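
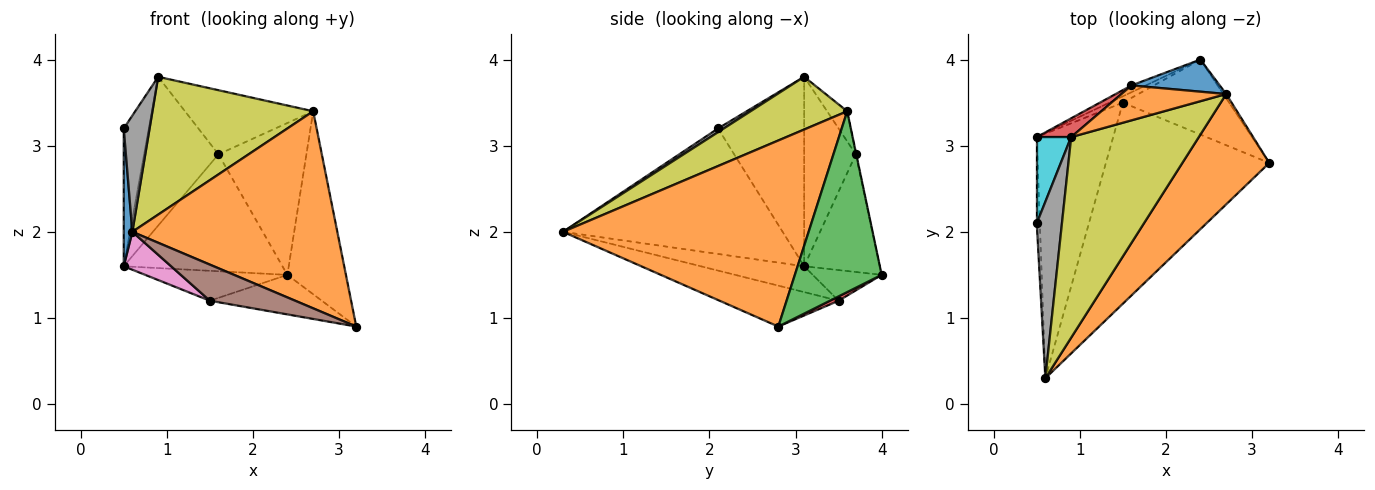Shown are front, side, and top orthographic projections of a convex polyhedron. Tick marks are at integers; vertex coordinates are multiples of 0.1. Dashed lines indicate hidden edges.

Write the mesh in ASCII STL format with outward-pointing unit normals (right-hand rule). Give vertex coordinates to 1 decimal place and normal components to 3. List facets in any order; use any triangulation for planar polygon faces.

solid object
 facet normal -0.999 -0.039 -0.024
  outer loop
   vertex 0.5 3.1 1.6
   vertex 0.6 0.3 2.0
   vertex 0.5 2.1 3.2
  endloop
 endfacet
 facet normal 0.723 -0.603 0.338
  outer loop
   vertex 2.7 3.6 3.4
   vertex 0.6 0.3 2.0
   vertex 3.2 2.8 0.9
  endloop
 endfacet
 facet normal 0.829 0.559 -0.013
  outer loop
   vertex 2.7 3.6 3.4
   vertex 3.2 2.8 0.9
   vertex 2.4 4.0 1.5
  endloop
 endfacet
 facet normal 0.036 0.466 -0.884
  outer loop
   vertex 1.5 3.5 1.2
   vertex 2.4 4.0 1.5
   vertex 3.2 2.8 0.9
  endloop
 endfacet
 facet normal -0.429 0.884 -0.187
  outer loop
   vertex 1.5 3.5 1.2
   vertex 0.5 3.1 1.6
   vertex 2.4 4.0 1.5
  endloop
 endfacet
 facet normal -0.239 -0.172 -0.956
  outer loop
   vertex 1.5 3.5 1.2
   vertex 3.2 2.8 0.9
   vertex 0.6 0.3 2.0
  endloop
 endfacet
 facet normal -0.317 -0.145 -0.937
  outer loop
   vertex 1.5 3.5 1.2
   vertex 0.6 0.3 2.0
   vertex 0.5 3.1 1.6
  endloop
 endfacet
 facet normal 0.121 -0.546 0.829
  outer loop
   vertex 0.9 3.1 3.8
   vertex 0.5 2.1 3.2
   vertex 0.6 0.3 2.0
  endloop
 endfacet
 facet normal 0.322 -0.536 0.780
  outer loop
   vertex 0.9 3.1 3.8
   vertex 0.6 0.3 2.0
   vertex 2.7 3.6 3.4
  endloop
 endfacet
 facet normal -0.946 0.275 0.172
  outer loop
   vertex 0.9 3.1 3.8
   vertex 0.5 3.1 1.6
   vertex 0.5 2.1 3.2
  endloop
 endfacet
 facet normal -0.005 0.978 0.207
  outer loop
   vertex 1.6 3.7 2.9
   vertex 2.7 3.6 3.4
   vertex 2.4 4.0 1.5
  endloop
 endfacet
 facet normal -0.136 0.870 0.474
  outer loop
   vertex 1.6 3.7 2.9
   vertex 0.9 3.1 3.8
   vertex 2.7 3.6 3.4
  endloop
 endfacet
 facet normal -0.430 0.901 -0.052
  outer loop
   vertex 1.6 3.7 2.9
   vertex 2.4 4.0 1.5
   vertex 0.5 3.1 1.6
  endloop
 endfacet
 facet normal -0.568 0.817 0.103
  outer loop
   vertex 1.6 3.7 2.9
   vertex 0.5 3.1 1.6
   vertex 0.9 3.1 3.8
  endloop
 endfacet
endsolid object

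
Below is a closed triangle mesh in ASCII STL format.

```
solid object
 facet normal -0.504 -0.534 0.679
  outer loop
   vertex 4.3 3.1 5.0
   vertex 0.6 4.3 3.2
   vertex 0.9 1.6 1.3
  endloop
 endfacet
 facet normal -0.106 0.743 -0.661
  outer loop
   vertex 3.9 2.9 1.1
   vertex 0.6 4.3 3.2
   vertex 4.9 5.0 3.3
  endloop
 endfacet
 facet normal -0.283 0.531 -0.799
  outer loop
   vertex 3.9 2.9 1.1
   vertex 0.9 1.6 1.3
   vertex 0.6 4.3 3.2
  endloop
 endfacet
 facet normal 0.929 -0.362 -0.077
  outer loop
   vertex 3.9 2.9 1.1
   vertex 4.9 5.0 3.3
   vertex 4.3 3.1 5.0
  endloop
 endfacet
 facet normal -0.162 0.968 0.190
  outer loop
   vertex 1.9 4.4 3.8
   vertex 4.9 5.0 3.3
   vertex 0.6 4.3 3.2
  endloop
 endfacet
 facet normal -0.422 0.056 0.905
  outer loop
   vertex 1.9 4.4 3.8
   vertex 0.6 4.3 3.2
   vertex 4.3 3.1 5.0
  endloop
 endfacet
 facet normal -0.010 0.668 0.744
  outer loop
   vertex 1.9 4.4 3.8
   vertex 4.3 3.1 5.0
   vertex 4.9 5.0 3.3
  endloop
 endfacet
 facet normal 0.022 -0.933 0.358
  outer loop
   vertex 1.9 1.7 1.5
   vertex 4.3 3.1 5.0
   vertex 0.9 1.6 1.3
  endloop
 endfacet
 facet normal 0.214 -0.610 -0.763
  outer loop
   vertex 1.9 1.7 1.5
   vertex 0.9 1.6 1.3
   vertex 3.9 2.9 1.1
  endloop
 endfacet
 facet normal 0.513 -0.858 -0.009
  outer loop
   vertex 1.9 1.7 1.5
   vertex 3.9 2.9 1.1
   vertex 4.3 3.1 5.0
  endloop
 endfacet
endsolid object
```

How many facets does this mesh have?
10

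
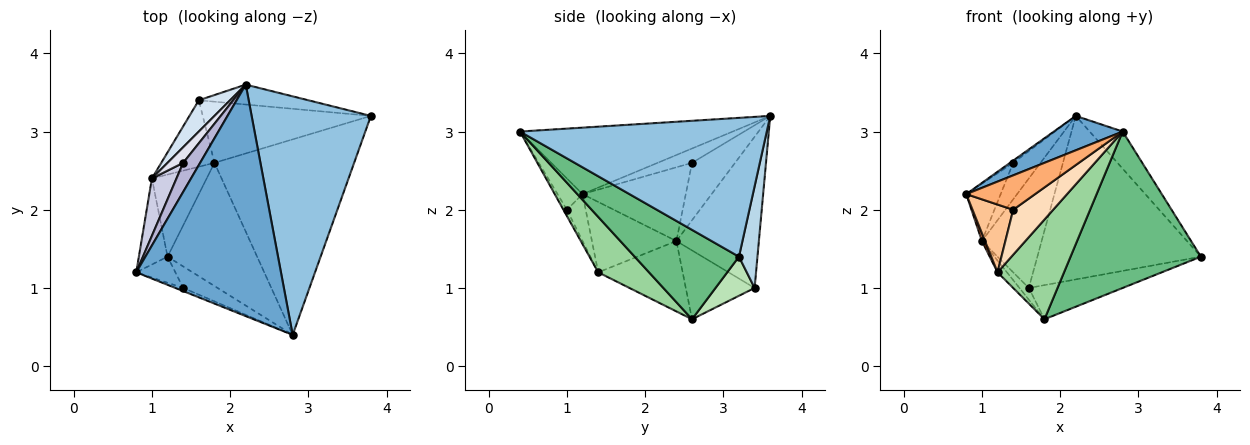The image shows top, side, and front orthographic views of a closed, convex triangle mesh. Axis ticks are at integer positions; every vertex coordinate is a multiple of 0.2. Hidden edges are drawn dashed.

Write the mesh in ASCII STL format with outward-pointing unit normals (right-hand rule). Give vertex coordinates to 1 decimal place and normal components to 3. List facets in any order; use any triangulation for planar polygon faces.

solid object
 facet normal -0.414 -0.134 0.900
  outer loop
   vertex 2.2 3.6 3.2
   vertex 0.8 1.2 2.2
   vertex 2.8 0.4 3.0
  endloop
 endfacet
 facet normal 0.755 0.101 0.648
  outer loop
   vertex 2.2 3.6 3.2
   vertex 2.8 0.4 3.0
   vertex 3.8 3.2 1.4
  endloop
 endfacet
 facet normal 0.112 0.986 -0.120
  outer loop
   vertex 1.6 3.4 1.0
   vertex 2.2 3.6 3.2
   vertex 3.8 3.2 1.4
  endloop
 endfacet
 facet normal -0.799 0.578 0.165
  outer loop
   vertex 1.0 2.4 1.6
   vertex 2.2 3.6 3.2
   vertex 1.6 3.4 1.0
  endloop
 endfacet
 facet normal -0.926 -0.034 -0.377
  outer loop
   vertex 1.0 2.4 1.6
   vertex 1.2 1.4 1.2
   vertex 0.8 1.2 2.2
  endloop
 endfacet
 facet normal -0.341 -0.936 -0.085
  outer loop
   vertex 1.4 1.0 2.0
   vertex 2.8 0.4 3.0
   vertex 0.8 1.2 2.2
  endloop
 endfacet
 facet normal -0.396 -0.857 -0.330
  outer loop
   vertex 1.4 1.0 2.0
   vertex 0.8 1.2 2.2
   vertex 1.2 1.4 1.2
  endloop
 endfacet
 facet normal -0.078 -0.899 -0.430
  outer loop
   vertex 1.4 1.0 2.0
   vertex 1.2 1.4 1.2
   vertex 2.8 0.4 3.0
  endloop
 endfacet
 facet normal 0.447 -0.559 -0.698
  outer loop
   vertex 1.8 2.6 0.6
   vertex 3.8 3.2 1.4
   vertex 2.8 0.4 3.0
  endloop
 endfacet
 facet normal 0.434 -0.567 -0.700
  outer loop
   vertex 1.8 2.6 0.6
   vertex 2.8 0.4 3.0
   vertex 1.2 1.4 1.2
  endloop
 endfacet
 facet normal 0.199 0.478 -0.856
  outer loop
   vertex 1.8 2.6 0.6
   vertex 1.6 3.4 1.0
   vertex 3.8 3.2 1.4
  endloop
 endfacet
 facet normal -0.787 0.107 -0.608
  outer loop
   vertex 1.8 2.6 0.6
   vertex 1.0 2.4 1.6
   vertex 1.6 3.4 1.0
  endloop
 endfacet
 facet normal -0.786 0.087 -0.612
  outer loop
   vertex 1.8 2.6 0.6
   vertex 1.2 1.4 1.2
   vertex 1.0 2.4 1.6
  endloop
 endfacet
 facet normal -0.645 0.059 0.762
  outer loop
   vertex 1.4 2.6 2.6
   vertex 0.8 1.2 2.2
   vertex 2.2 3.6 3.2
  endloop
 endfacet
 facet normal -0.905 0.302 0.302
  outer loop
   vertex 1.4 2.6 2.6
   vertex 1.0 2.4 1.6
   vertex 0.8 1.2 2.2
  endloop
 endfacet
 facet normal -0.822 0.523 0.224
  outer loop
   vertex 1.4 2.6 2.6
   vertex 2.2 3.6 3.2
   vertex 1.0 2.4 1.6
  endloop
 endfacet
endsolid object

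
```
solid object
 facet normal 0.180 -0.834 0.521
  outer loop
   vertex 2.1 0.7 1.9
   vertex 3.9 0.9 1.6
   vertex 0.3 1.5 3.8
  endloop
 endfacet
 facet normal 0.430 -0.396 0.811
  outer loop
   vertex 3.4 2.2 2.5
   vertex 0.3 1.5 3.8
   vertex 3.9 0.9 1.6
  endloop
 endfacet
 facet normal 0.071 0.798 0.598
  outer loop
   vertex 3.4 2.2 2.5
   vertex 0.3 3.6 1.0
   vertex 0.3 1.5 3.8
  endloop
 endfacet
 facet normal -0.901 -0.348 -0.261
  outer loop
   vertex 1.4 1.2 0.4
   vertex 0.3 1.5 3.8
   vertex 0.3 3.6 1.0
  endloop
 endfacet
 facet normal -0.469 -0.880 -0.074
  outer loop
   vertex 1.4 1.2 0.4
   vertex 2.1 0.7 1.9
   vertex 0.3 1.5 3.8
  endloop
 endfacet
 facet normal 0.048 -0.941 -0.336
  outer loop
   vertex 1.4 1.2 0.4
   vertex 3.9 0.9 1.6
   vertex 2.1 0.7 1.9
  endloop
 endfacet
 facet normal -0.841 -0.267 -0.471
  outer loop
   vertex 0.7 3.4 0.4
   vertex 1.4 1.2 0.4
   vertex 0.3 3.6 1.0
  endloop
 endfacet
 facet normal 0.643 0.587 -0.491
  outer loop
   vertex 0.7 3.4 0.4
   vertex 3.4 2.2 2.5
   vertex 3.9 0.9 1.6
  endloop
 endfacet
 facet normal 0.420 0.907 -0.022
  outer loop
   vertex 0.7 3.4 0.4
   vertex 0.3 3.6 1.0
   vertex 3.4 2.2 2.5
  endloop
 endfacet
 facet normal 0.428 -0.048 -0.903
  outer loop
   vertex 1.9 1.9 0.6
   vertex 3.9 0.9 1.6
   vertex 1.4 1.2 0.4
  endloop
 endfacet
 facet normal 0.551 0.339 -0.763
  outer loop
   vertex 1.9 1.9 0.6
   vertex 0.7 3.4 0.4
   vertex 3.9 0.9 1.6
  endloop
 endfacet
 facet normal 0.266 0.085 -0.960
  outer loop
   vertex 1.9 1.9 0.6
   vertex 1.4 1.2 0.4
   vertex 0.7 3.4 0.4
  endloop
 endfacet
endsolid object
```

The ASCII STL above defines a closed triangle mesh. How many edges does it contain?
18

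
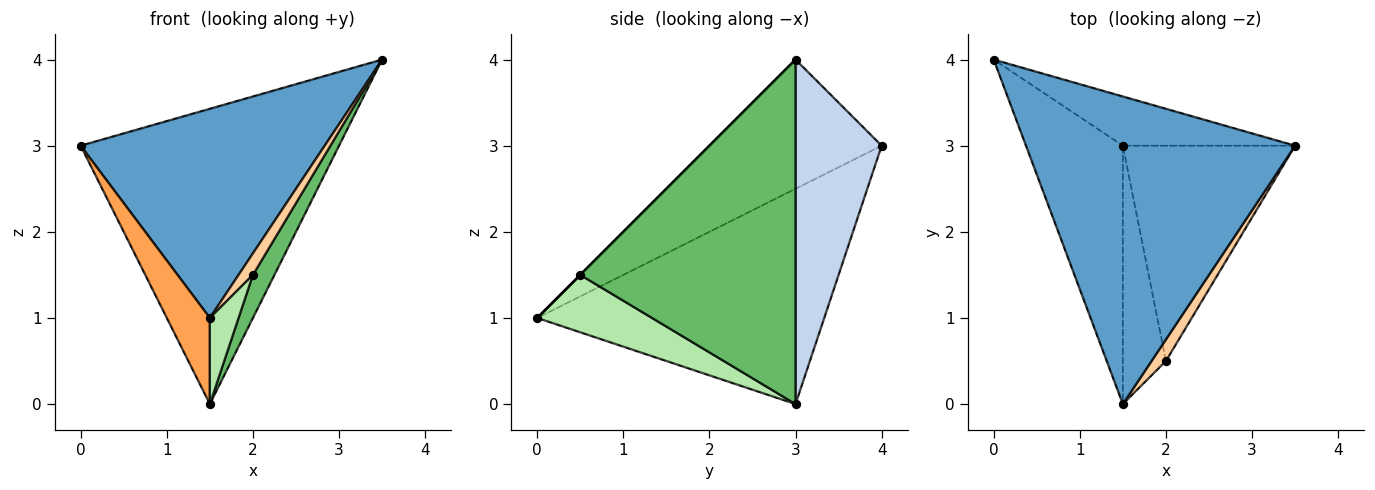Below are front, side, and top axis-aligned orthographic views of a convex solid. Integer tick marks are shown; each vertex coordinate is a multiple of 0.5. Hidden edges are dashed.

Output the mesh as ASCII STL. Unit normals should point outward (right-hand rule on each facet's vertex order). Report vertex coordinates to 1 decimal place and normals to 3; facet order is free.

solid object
 facet normal -0.369 -0.523 0.769
  outer loop
   vertex 1.5 0.0 1.0
   vertex 3.5 3.0 4.0
   vertex 0.0 4.0 3.0
  endloop
 endfacet
 facet normal 0.312 0.937 -0.156
  outer loop
   vertex 1.5 3.0 0.0
   vertex 0.0 4.0 3.0
   vertex 3.5 3.0 4.0
  endloop
 endfacet
 facet normal -0.904 -0.136 -0.407
  outer loop
   vertex 1.5 3.0 0.0
   vertex 1.5 0.0 1.0
   vertex 0.0 4.0 3.0
  endloop
 endfacet
 facet normal 0.000 -0.707 0.707
  outer loop
   vertex 2.0 0.5 1.5
   vertex 3.5 3.0 4.0
   vertex 1.5 0.0 1.0
  endloop
 endfacet
 facet normal 0.891 -0.089 -0.445
  outer loop
   vertex 2.0 0.5 1.5
   vertex 1.5 3.0 0.0
   vertex 3.5 3.0 4.0
  endloop
 endfacet
 facet normal 0.784 -0.196 -0.588
  outer loop
   vertex 2.0 0.5 1.5
   vertex 1.5 0.0 1.0
   vertex 1.5 3.0 0.0
  endloop
 endfacet
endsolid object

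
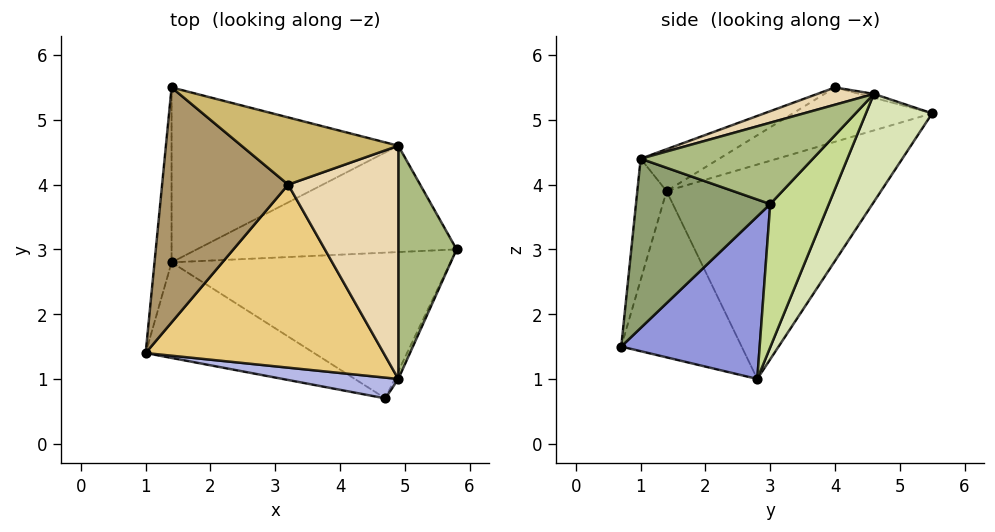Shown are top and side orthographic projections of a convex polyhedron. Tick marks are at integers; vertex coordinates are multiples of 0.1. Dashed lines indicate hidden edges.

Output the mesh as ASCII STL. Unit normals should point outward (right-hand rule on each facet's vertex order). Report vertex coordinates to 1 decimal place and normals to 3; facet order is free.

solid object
 facet normal -0.990 0.120 -0.079
  outer loop
   vertex 1.4 2.8 1.0
   vertex 1.0 1.4 3.9
   vertex 1.4 5.5 5.1
  endloop
 endfacet
 facet normal -0.434 -0.786 -0.440
  outer loop
   vertex 4.7 0.7 1.5
   vertex 1.0 1.4 3.9
   vertex 1.4 2.8 1.0
  endloop
 endfacet
 facet normal 0.435 0.505 -0.746
  outer loop
   vertex 4.7 0.7 1.5
   vertex 1.4 2.8 1.0
   vertex 5.8 3.0 3.7
  endloop
 endfacet
 facet normal -0.115 -0.987 0.110
  outer loop
   vertex 4.9 1.0 4.4
   vertex 1.0 1.4 3.9
   vertex 4.7 0.7 1.5
  endloop
 endfacet
 facet normal 0.909 -0.416 -0.020
  outer loop
   vertex 4.9 1.0 4.4
   vertex 4.7 0.7 1.5
   vertex 5.8 3.0 3.7
  endloop
 endfacet
 facet normal 0.802 -0.160 0.575
  outer loop
   vertex 4.9 4.6 5.4
   vertex 4.9 1.0 4.4
   vertex 5.8 3.0 3.7
  endloop
 endfacet
 facet normal 0.309 0.769 -0.560
  outer loop
   vertex 4.9 4.6 5.4
   vertex 5.8 3.0 3.7
   vertex 1.4 2.8 1.0
  endloop
 endfacet
 facet normal 0.253 0.808 -0.532
  outer loop
   vertex 4.9 4.6 5.4
   vertex 1.4 2.8 1.0
   vertex 1.4 5.5 5.1
  endloop
 endfacet
 facet normal -0.386 -0.224 0.895
  outer loop
   vertex 3.2 4.0 5.5
   vertex 1.4 5.5 5.1
   vertex 1.0 1.4 3.9
  endloop
 endfacet
 facet normal -0.024 0.230 0.973
  outer loop
   vertex 3.2 4.0 5.5
   vertex 4.9 4.6 5.4
   vertex 1.4 5.5 5.1
  endloop
 endfacet
 facet normal -0.158 -0.417 0.895
  outer loop
   vertex 3.2 4.0 5.5
   vertex 1.0 1.4 3.9
   vertex 4.9 1.0 4.4
  endloop
 endfacet
 facet normal 0.149 -0.265 0.953
  outer loop
   vertex 3.2 4.0 5.5
   vertex 4.9 1.0 4.4
   vertex 4.9 4.6 5.4
  endloop
 endfacet
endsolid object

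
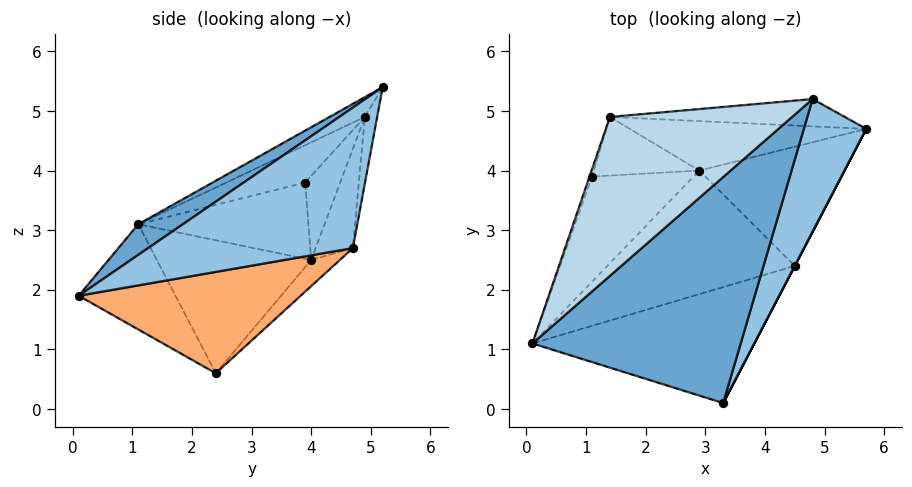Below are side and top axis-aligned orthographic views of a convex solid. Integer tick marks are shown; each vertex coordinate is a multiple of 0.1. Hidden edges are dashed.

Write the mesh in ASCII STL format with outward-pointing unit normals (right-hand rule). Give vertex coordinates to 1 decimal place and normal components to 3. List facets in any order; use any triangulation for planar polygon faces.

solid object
 facet normal 0.118 -0.585 0.802
  outer loop
   vertex 4.8 5.2 5.4
   vertex 0.1 1.1 3.1
   vertex 3.3 0.1 1.9
  endloop
 endfacet
 facet normal 0.802 -0.480 0.356
  outer loop
   vertex 4.8 5.2 5.4
   vertex 3.3 0.1 1.9
   vertex 5.7 4.7 2.7
  endloop
 endfacet
 facet normal -0.099 -0.398 0.912
  outer loop
   vertex 1.4 4.9 4.9
   vertex 0.1 1.1 3.1
   vertex 4.8 5.2 5.4
  endloop
 endfacet
 facet normal -0.057 0.978 -0.200
  outer loop
   vertex 1.4 4.9 4.9
   vertex 4.8 5.2 5.4
   vertex 5.7 4.7 2.7
  endloop
 endfacet
 facet normal -0.412 -0.276 -0.868
  outer loop
   vertex 4.5 2.4 0.6
   vertex 3.3 0.1 1.9
   vertex 0.1 1.1 3.1
  endloop
 endfacet
 facet normal 0.887 -0.463 0.000
  outer loop
   vertex 4.5 2.4 0.6
   vertex 5.7 4.7 2.7
   vertex 3.3 0.1 1.9
  endloop
 endfacet
 facet normal -0.187 0.876 -0.445
  outer loop
   vertex 2.9 4.0 2.5
   vertex 1.4 4.9 4.9
   vertex 5.7 4.7 2.7
  endloop
 endfacet
 facet normal -0.126 0.704 -0.699
  outer loop
   vertex 2.9 4.0 2.5
   vertex 5.7 4.7 2.7
   vertex 4.5 2.4 0.6
  endloop
 endfacet
 facet normal -0.539 0.363 -0.760
  outer loop
   vertex 2.9 4.0 2.5
   vertex 4.5 2.4 0.6
   vertex 0.1 1.1 3.1
  endloop
 endfacet
 facet normal -0.935 0.350 -0.063
  outer loop
   vertex 1.1 3.9 3.8
   vertex 0.1 1.1 3.1
   vertex 1.4 4.9 4.9
  endloop
 endfacet
 facet normal -0.555 0.383 -0.739
  outer loop
   vertex 1.1 3.9 3.8
   vertex 2.9 4.0 2.5
   vertex 0.1 1.1 3.1
  endloop
 endfacet
 facet normal -0.430 0.723 -0.540
  outer loop
   vertex 1.1 3.9 3.8
   vertex 1.4 4.9 4.9
   vertex 2.9 4.0 2.5
  endloop
 endfacet
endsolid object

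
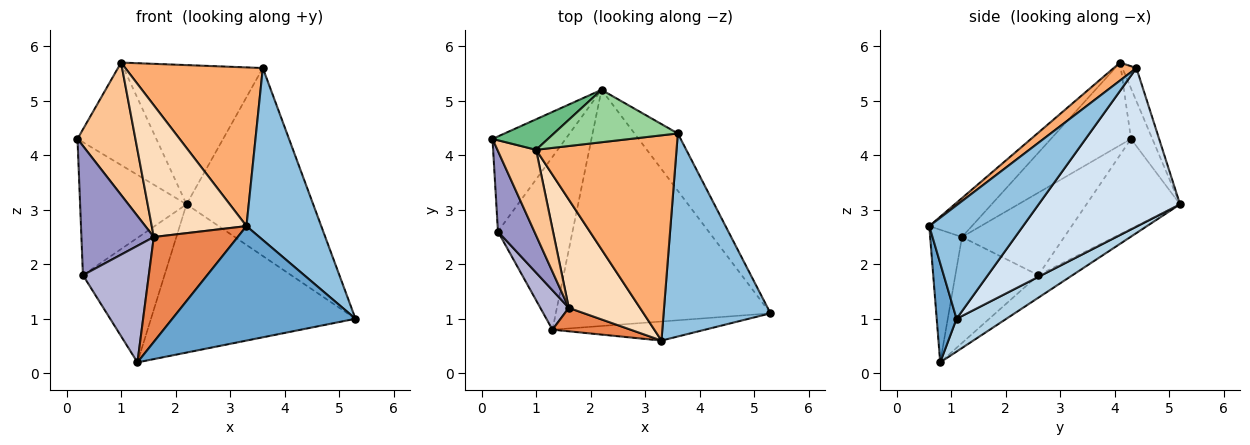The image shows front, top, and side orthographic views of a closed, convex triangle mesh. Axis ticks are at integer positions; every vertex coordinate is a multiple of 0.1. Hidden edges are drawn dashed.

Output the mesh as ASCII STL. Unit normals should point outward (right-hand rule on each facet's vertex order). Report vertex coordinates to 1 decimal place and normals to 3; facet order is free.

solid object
 facet normal 0.106 -0.981 -0.163
  outer loop
   vertex 3.3 0.6 2.7
   vertex 1.3 0.8 0.2
   vertex 5.3 1.1 1.0
  endloop
 endfacet
 facet normal 0.630 -0.502 0.593
  outer loop
   vertex 3.6 4.4 5.6
   vertex 3.3 0.6 2.7
   vertex 5.3 1.1 1.0
  endloop
 endfacet
 facet normal 0.128 0.527 -0.840
  outer loop
   vertex 2.2 5.2 3.1
   vertex 5.3 1.1 1.0
   vertex 1.3 0.8 0.2
  endloop
 endfacet
 facet normal 0.730 0.654 -0.199
  outer loop
   vertex 2.2 5.2 3.1
   vertex 3.6 4.4 5.6
   vertex 5.3 1.1 1.0
  endloop
 endfacet
 facet normal -0.347 -0.915 0.204
  outer loop
   vertex 1.6 1.2 2.5
   vertex 1.3 0.8 0.2
   vertex 3.3 0.6 2.7
  endloop
 endfacet
 facet normal 0.100 -0.609 0.787
  outer loop
   vertex 1.0 4.1 5.7
   vertex 3.3 0.6 2.7
   vertex 3.6 4.4 5.6
  endloop
 endfacet
 facet normal -0.758 -0.548 0.355
  outer loop
   vertex 1.0 4.1 5.7
   vertex 0.2 4.3 4.3
   vertex 1.6 1.2 2.5
  endloop
 endfacet
 facet normal -0.328 -0.730 0.600
  outer loop
   vertex 1.0 4.1 5.7
   vertex 1.6 1.2 2.5
   vertex 3.3 0.6 2.7
  endloop
 endfacet
 facet normal -0.252 0.928 0.276
  outer loop
   vertex 1.0 4.1 5.7
   vertex 2.2 5.2 3.1
   vertex 0.2 4.3 4.3
  endloop
 endfacet
 facet normal -0.094 0.932 0.351
  outer loop
   vertex 1.0 4.1 5.7
   vertex 3.6 4.4 5.6
   vertex 2.2 5.2 3.1
  endloop
 endfacet
 facet normal -0.582 0.662 -0.473
  outer loop
   vertex 0.3 2.6 1.8
   vertex 0.2 4.3 4.3
   vertex 2.2 5.2 3.1
  endloop
 endfacet
 facet normal -0.238 0.568 -0.788
  outer loop
   vertex 0.3 2.6 1.8
   vertex 2.2 5.2 3.1
   vertex 1.3 0.8 0.2
  endloop
 endfacet
 facet normal -0.768 -0.544 0.339
  outer loop
   vertex 0.3 2.6 1.8
   vertex 1.6 1.2 2.5
   vertex 0.2 4.3 4.3
  endloop
 endfacet
 facet normal -0.766 -0.609 0.206
  outer loop
   vertex 0.3 2.6 1.8
   vertex 1.3 0.8 0.2
   vertex 1.6 1.2 2.5
  endloop
 endfacet
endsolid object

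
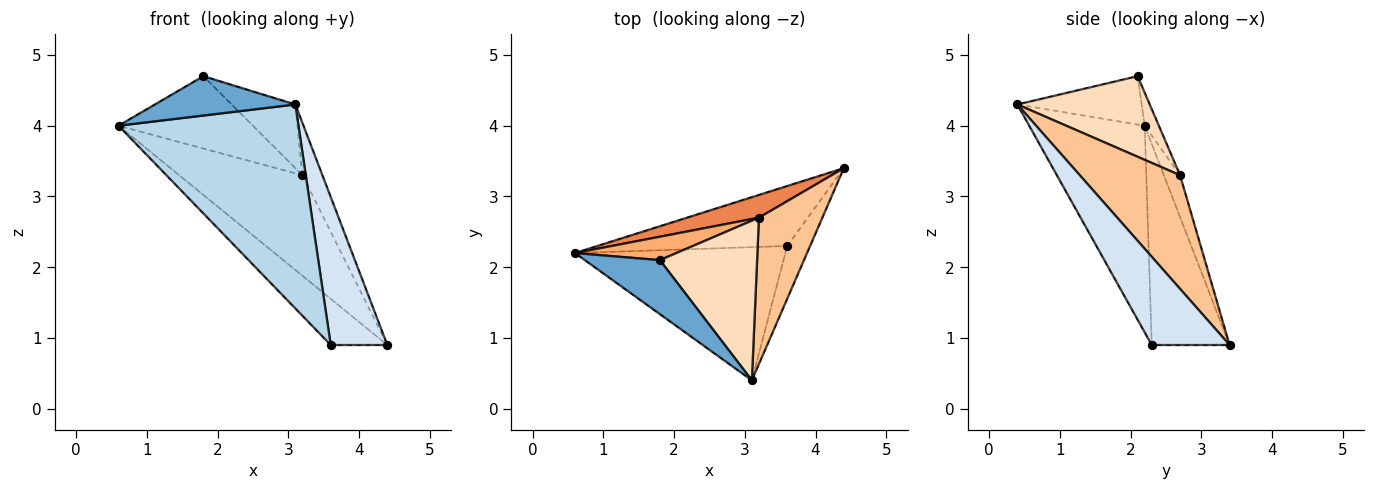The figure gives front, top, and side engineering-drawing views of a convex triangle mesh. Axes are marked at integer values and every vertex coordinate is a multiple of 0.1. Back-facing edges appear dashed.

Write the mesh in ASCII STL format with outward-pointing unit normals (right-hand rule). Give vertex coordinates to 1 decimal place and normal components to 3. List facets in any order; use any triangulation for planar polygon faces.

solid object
 facet normal -0.462 -0.522 0.717
  outer loop
   vertex 1.8 2.1 4.7
   vertex 0.6 2.2 4.0
   vertex 3.1 0.4 4.3
  endloop
 endfacet
 facet normal -0.643 0.467 -0.607
  outer loop
   vertex 3.6 2.3 0.9
   vertex 0.6 2.2 4.0
   vertex 4.4 3.4 0.9
  endloop
 endfacet
 facet normal -0.473 -0.738 -0.482
  outer loop
   vertex 3.6 2.3 0.9
   vertex 3.1 0.4 4.3
   vertex 0.6 2.2 4.0
  endloop
 endfacet
 facet normal 0.792 -0.576 -0.205
  outer loop
   vertex 3.6 2.3 0.9
   vertex 4.4 3.4 0.9
   vertex 3.1 0.4 4.3
  endloop
 endfacet
 facet normal -0.127 0.967 0.219
  outer loop
   vertex 3.2 2.7 3.3
   vertex 4.4 3.4 0.9
   vertex 0.6 2.2 4.0
  endloop
 endfacet
 facet normal -0.100 0.947 0.306
  outer loop
   vertex 3.2 2.7 3.3
   vertex 0.6 2.2 4.0
   vertex 1.8 2.1 4.7
  endloop
 endfacet
 facet normal 0.860 0.171 0.480
  outer loop
   vertex 3.2 2.7 3.3
   vertex 3.1 0.4 4.3
   vertex 4.4 3.4 0.9
  endloop
 endfacet
 facet normal 0.610 0.293 0.736
  outer loop
   vertex 3.2 2.7 3.3
   vertex 1.8 2.1 4.7
   vertex 3.1 0.4 4.3
  endloop
 endfacet
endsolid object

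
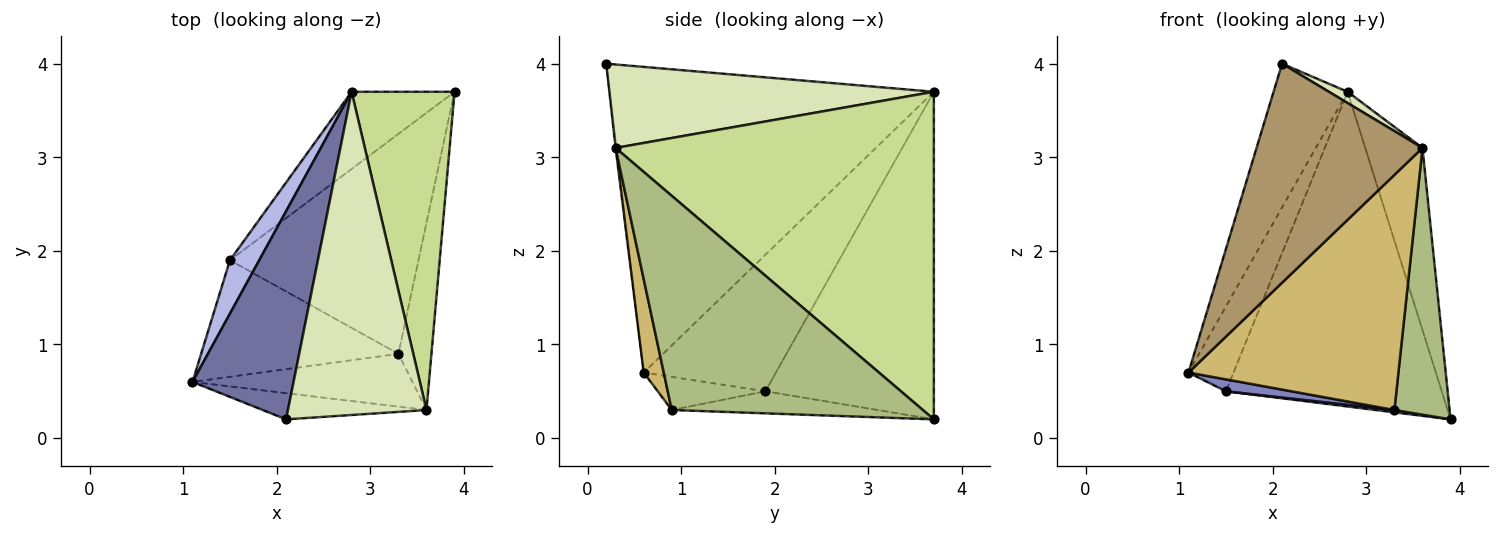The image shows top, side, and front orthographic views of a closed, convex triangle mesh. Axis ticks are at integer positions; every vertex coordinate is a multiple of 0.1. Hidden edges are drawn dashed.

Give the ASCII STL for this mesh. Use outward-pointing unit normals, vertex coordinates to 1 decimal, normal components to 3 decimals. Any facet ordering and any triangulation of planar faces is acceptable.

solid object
 facet normal -0.928 0.212 0.307
  outer loop
   vertex 2.8 3.7 3.7
   vertex 1.1 0.6 0.7
   vertex 2.1 0.2 4.0
  endloop
 endfacet
 facet normal -0.165 -0.100 -0.981
  outer loop
   vertex 1.5 1.9 0.5
   vertex 3.3 0.9 0.3
   vertex 1.1 0.6 0.7
  endloop
 endfacet
 facet normal -0.116 -0.011 -0.993
  outer loop
   vertex 1.5 1.9 0.5
   vertex 3.9 3.7 0.2
   vertex 3.3 0.9 0.3
  endloop
 endfacet
 facet normal -0.928 0.316 0.199
  outer loop
   vertex 1.5 1.9 0.5
   vertex 1.1 0.6 0.7
   vertex 2.8 3.7 3.7
  endloop
 endfacet
 facet normal -0.604 0.774 -0.190
  outer loop
   vertex 1.5 1.9 0.5
   vertex 2.8 3.7 3.7
   vertex 3.9 3.7 0.2
  endloop
 endfacet
 facet normal 0.966 -0.212 -0.149
  outer loop
   vertex 3.6 0.3 3.1
   vertex 3.3 0.9 0.3
   vertex 3.9 3.7 0.2
  endloop
 endfacet
 facet normal 0.940 0.169 0.296
  outer loop
   vertex 3.6 0.3 3.1
   vertex 3.9 3.7 0.2
   vertex 2.8 3.7 3.7
  endloop
 endfacet
 facet normal 0.516 -0.030 0.856
  outer loop
   vertex 3.6 0.3 3.1
   vertex 2.8 3.7 3.7
   vertex 2.1 0.2 4.0
  endloop
 endfacet
 facet normal -0.005 -0.993 -0.119
  outer loop
   vertex 3.6 0.3 3.1
   vertex 2.1 0.2 4.0
   vertex 1.1 0.6 0.7
  endloop
 endfacet
 facet normal 0.093 -0.971 -0.218
  outer loop
   vertex 3.6 0.3 3.1
   vertex 1.1 0.6 0.7
   vertex 3.3 0.9 0.3
  endloop
 endfacet
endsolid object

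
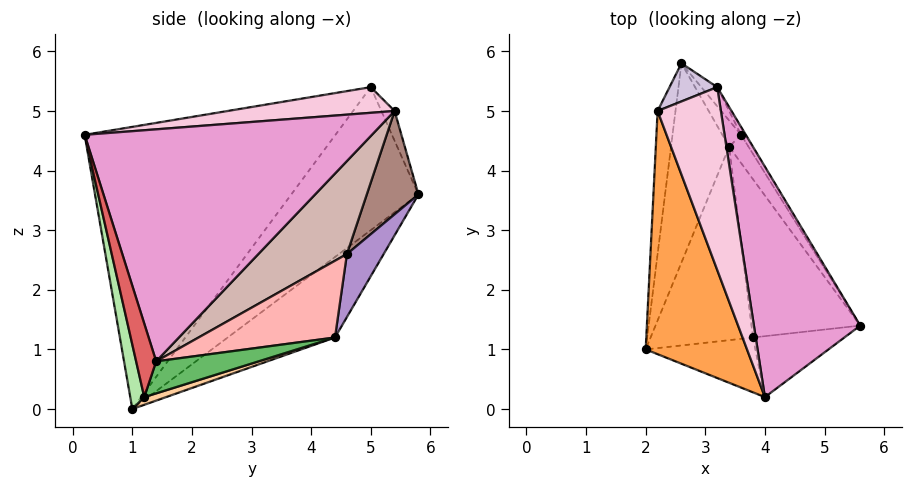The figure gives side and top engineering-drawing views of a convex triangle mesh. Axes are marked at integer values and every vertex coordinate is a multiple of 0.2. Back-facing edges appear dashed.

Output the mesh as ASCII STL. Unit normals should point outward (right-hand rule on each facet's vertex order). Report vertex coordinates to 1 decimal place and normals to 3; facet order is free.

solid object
 facet normal -0.713 0.475 -0.515
  outer loop
   vertex 3.4 4.4 1.2
   vertex 2.0 1.0 0.0
   vertex 2.6 5.8 3.6
  endloop
 endfacet
 facet normal -0.970 0.212 -0.121
  outer loop
   vertex 2.2 5.0 5.4
   vertex 2.6 5.8 3.6
   vertex 2.0 1.0 0.0
  endloop
 endfacet
 facet normal -0.871 -0.379 0.313
  outer loop
   vertex 2.2 5.0 5.4
   vertex 2.0 1.0 0.0
   vertex 4.0 0.2 4.6
  endloop
 endfacet
 facet normal 0.072 0.306 -0.949
  outer loop
   vertex 3.8 1.2 0.2
   vertex 2.0 1.0 0.0
   vertex 3.4 4.4 1.2
  endloop
 endfacet
 facet normal 0.268 0.318 -0.910
  outer loop
   vertex 3.8 1.2 0.2
   vertex 3.4 4.4 1.2
   vertex 5.6 1.4 0.8
  endloop
 endfacet
 facet normal 0.132 -0.965 -0.225
  outer loop
   vertex 3.8 1.2 0.2
   vertex 4.0 0.2 4.6
   vertex 2.0 1.0 0.0
  endloop
 endfacet
 facet normal 0.182 -0.957 -0.226
  outer loop
   vertex 3.8 1.2 0.2
   vertex 5.6 1.4 0.8
   vertex 4.0 0.2 4.6
  endloop
 endfacet
 facet normal 0.778 0.597 -0.196
  outer loop
   vertex 3.6 4.6 2.6
   vertex 5.6 1.4 0.8
   vertex 3.4 4.4 1.2
  endloop
 endfacet
 facet normal 0.666 0.720 -0.198
  outer loop
   vertex 3.6 4.6 2.6
   vertex 3.4 4.4 1.2
   vertex 2.6 5.8 3.6
  endloop
 endfacet
 facet normal -0.222 0.908 0.355
  outer loop
   vertex 3.2 5.4 5.0
   vertex 2.6 5.8 3.6
   vertex 2.2 5.0 5.4
  endloop
 endfacet
 facet normal 0.716 0.689 -0.110
  outer loop
   vertex 3.2 5.4 5.0
   vertex 3.6 4.6 2.6
   vertex 2.6 5.8 3.6
  endloop
 endfacet
 facet normal 0.836 0.547 -0.043
  outer loop
   vertex 3.2 5.4 5.0
   vertex 5.6 1.4 0.8
   vertex 3.6 4.6 2.6
  endloop
 endfacet
 facet normal 0.904 0.107 0.414
  outer loop
   vertex 3.2 5.4 5.0
   vertex 4.0 0.2 4.6
   vertex 5.6 1.4 0.8
  endloop
 endfacet
 facet normal 0.376 -0.013 0.927
  outer loop
   vertex 3.2 5.4 5.0
   vertex 2.2 5.0 5.4
   vertex 4.0 0.2 4.6
  endloop
 endfacet
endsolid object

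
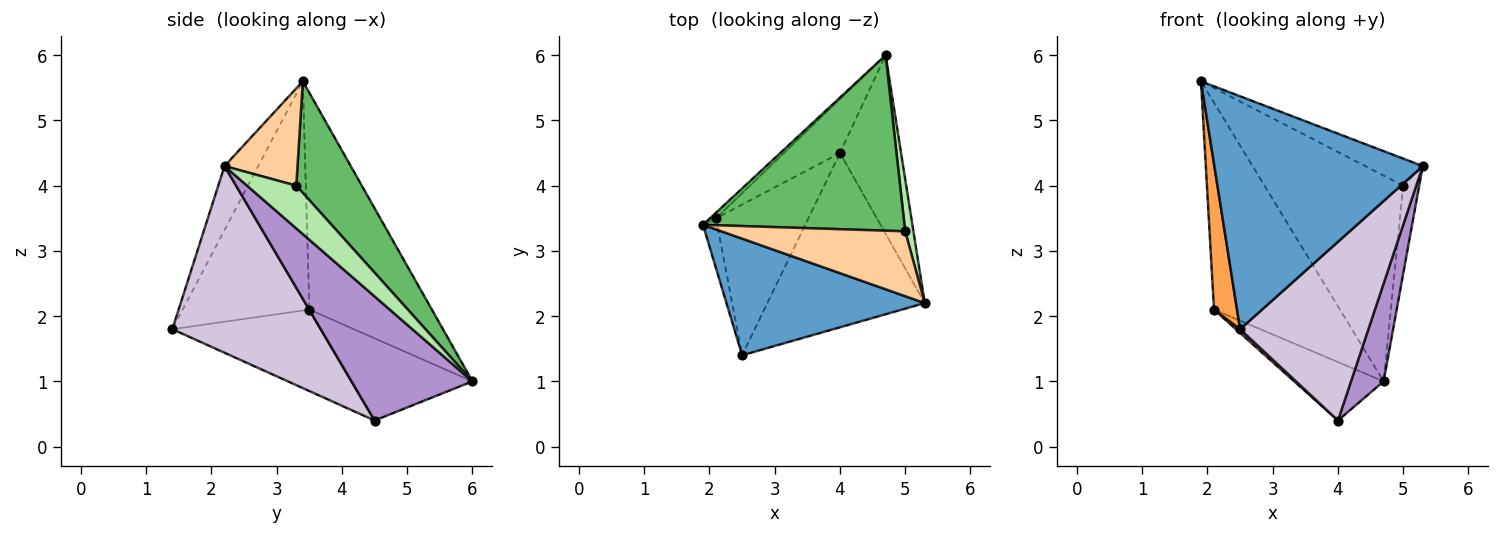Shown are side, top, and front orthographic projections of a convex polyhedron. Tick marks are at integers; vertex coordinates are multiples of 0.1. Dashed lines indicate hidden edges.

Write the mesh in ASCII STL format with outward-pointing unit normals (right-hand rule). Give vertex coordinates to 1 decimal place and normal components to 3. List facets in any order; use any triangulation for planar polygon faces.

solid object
 facet normal -0.143 -0.885 0.443
  outer loop
   vertex 2.5 1.4 1.8
   vertex 5.3 2.2 4.3
   vertex 1.9 3.4 5.6
  endloop
 endfacet
 facet normal -0.697 0.717 -0.019
  outer loop
   vertex 2.1 3.5 2.1
   vertex 1.9 3.4 5.6
   vertex 4.7 6.0 1.0
  endloop
 endfacet
 facet normal -0.982 -0.178 -0.061
  outer loop
   vertex 2.1 3.5 2.1
   vertex 2.5 1.4 1.8
   vertex 1.9 3.4 5.6
  endloop
 endfacet
 facet normal 0.439 0.346 0.829
  outer loop
   vertex 5.0 3.3 4.0
   vertex 1.9 3.4 5.6
   vertex 5.3 2.2 4.3
  endloop
 endfacet
 facet normal 0.338 0.716 0.611
  outer loop
   vertex 5.0 3.3 4.0
   vertex 4.7 6.0 1.0
   vertex 1.9 3.4 5.6
  endloop
 endfacet
 facet normal 0.935 0.304 0.180
  outer loop
   vertex 5.0 3.3 4.0
   vertex 5.3 2.2 4.3
   vertex 4.7 6.0 1.0
  endloop
 endfacet
 facet normal -0.705 0.521 -0.481
  outer loop
   vertex 4.0 4.5 0.4
   vertex 2.1 3.5 2.1
   vertex 4.7 6.0 1.0
  endloop
 endfacet
 facet normal -0.661 -0.019 -0.750
  outer loop
   vertex 4.0 4.5 0.4
   vertex 2.5 1.4 1.8
   vertex 2.1 3.5 2.1
  endloop
 endfacet
 facet normal 0.872 -0.235 -0.429
  outer loop
   vertex 4.0 4.5 0.4
   vertex 4.7 6.0 1.0
   vertex 5.3 2.2 4.3
  endloop
 endfacet
 facet normal 0.638 -0.551 -0.538
  outer loop
   vertex 4.0 4.5 0.4
   vertex 5.3 2.2 4.3
   vertex 2.5 1.4 1.8
  endloop
 endfacet
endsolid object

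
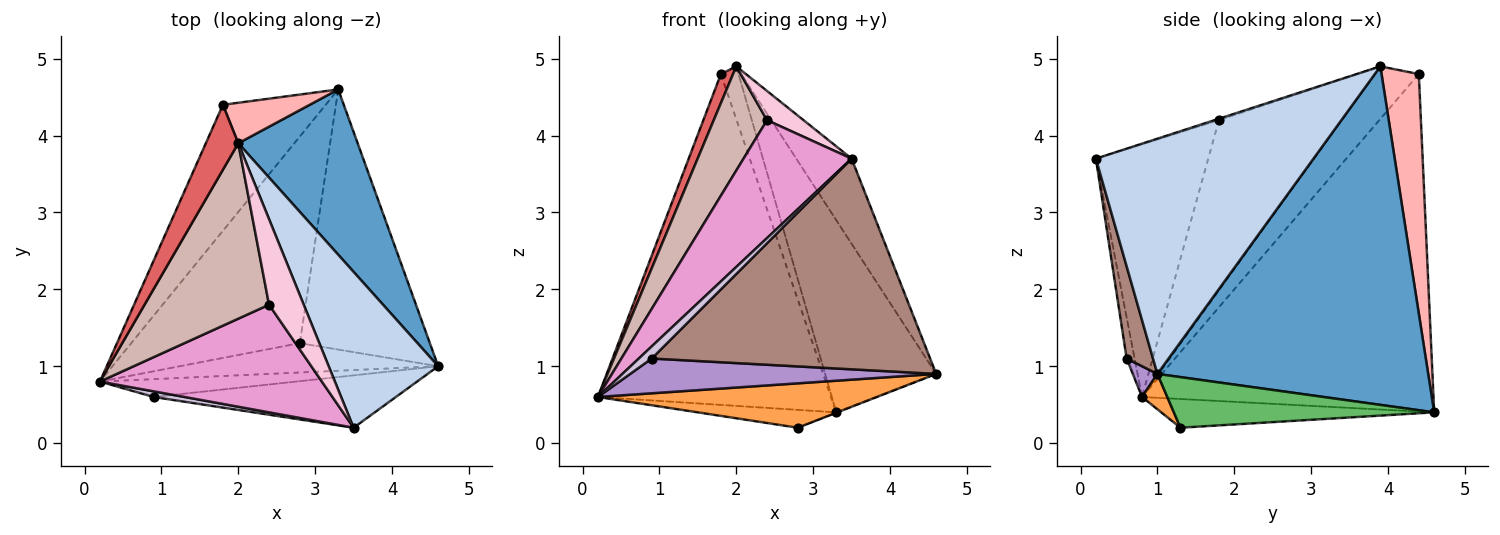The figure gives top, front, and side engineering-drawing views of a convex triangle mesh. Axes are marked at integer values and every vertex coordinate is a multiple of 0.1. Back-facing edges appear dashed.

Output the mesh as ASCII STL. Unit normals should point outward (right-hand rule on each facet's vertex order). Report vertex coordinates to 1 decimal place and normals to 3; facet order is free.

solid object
 facet normal 0.880 0.361 0.310
  outer loop
   vertex 2.0 3.9 4.9
   vertex 4.6 1.0 0.9
   vertex 3.3 4.6 0.4
  endloop
 endfacet
 facet normal 0.883 0.225 0.411
  outer loop
   vertex 3.5 0.2 3.7
   vertex 4.6 1.0 0.9
   vertex 2.0 3.9 4.9
  endloop
 endfacet
 facet normal 0.075 -0.832 -0.550
  outer loop
   vertex 2.8 1.3 0.2
   vertex 4.6 1.0 0.9
   vertex 0.2 0.8 0.6
  endloop
 endfacet
 facet normal -0.167 0.085 -0.982
  outer loop
   vertex 2.8 1.3 0.2
   vertex 0.2 0.8 0.6
   vertex 3.3 4.6 0.4
  endloop
 endfacet
 facet normal 0.363 0.002 -0.932
  outer loop
   vertex 2.8 1.3 0.2
   vertex 3.3 4.6 0.4
   vertex 4.6 1.0 0.9
  endloop
 endfacet
 facet normal -0.760 0.608 -0.231
  outer loop
   vertex 1.8 4.4 4.8
   vertex 3.3 4.6 0.4
   vertex 0.2 0.8 0.6
  endloop
 endfacet
 facet normal -0.828 -0.229 0.512
  outer loop
   vertex 1.8 4.4 4.8
   vertex 0.2 0.8 0.6
   vertex 2.0 3.9 4.9
  endloop
 endfacet
 facet normal 0.859 0.406 0.311
  outer loop
   vertex 1.8 4.4 4.8
   vertex 2.0 3.9 4.9
   vertex 3.3 4.6 0.4
  endloop
 endfacet
 facet normal 0.071 -0.888 -0.455
  outer loop
   vertex 0.9 0.6 1.1
   vertex 0.2 0.8 0.6
   vertex 4.6 1.0 0.9
  endloop
 endfacet
 facet normal -0.488 -0.793 0.366
  outer loop
   vertex 0.9 0.6 1.1
   vertex 3.5 0.2 3.7
   vertex 0.2 0.8 0.6
  endloop
 endfacet
 facet normal 0.091 -0.966 -0.240
  outer loop
   vertex 0.9 0.6 1.1
   vertex 4.6 1.0 0.9
   vertex 3.5 0.2 3.7
  endloop
 endfacet
 facet normal -0.762 -0.331 0.557
  outer loop
   vertex 2.4 1.8 4.2
   vertex 2.0 3.9 4.9
   vertex 0.2 0.8 0.6
  endloop
 endfacet
 facet normal -0.609 -0.586 0.535
  outer loop
   vertex 2.4 1.8 4.2
   vertex 0.2 0.8 0.6
   vertex 3.5 0.2 3.7
  endloop
 endfacet
 facet normal -0.040 -0.323 0.946
  outer loop
   vertex 2.4 1.8 4.2
   vertex 3.5 0.2 3.7
   vertex 2.0 3.9 4.9
  endloop
 endfacet
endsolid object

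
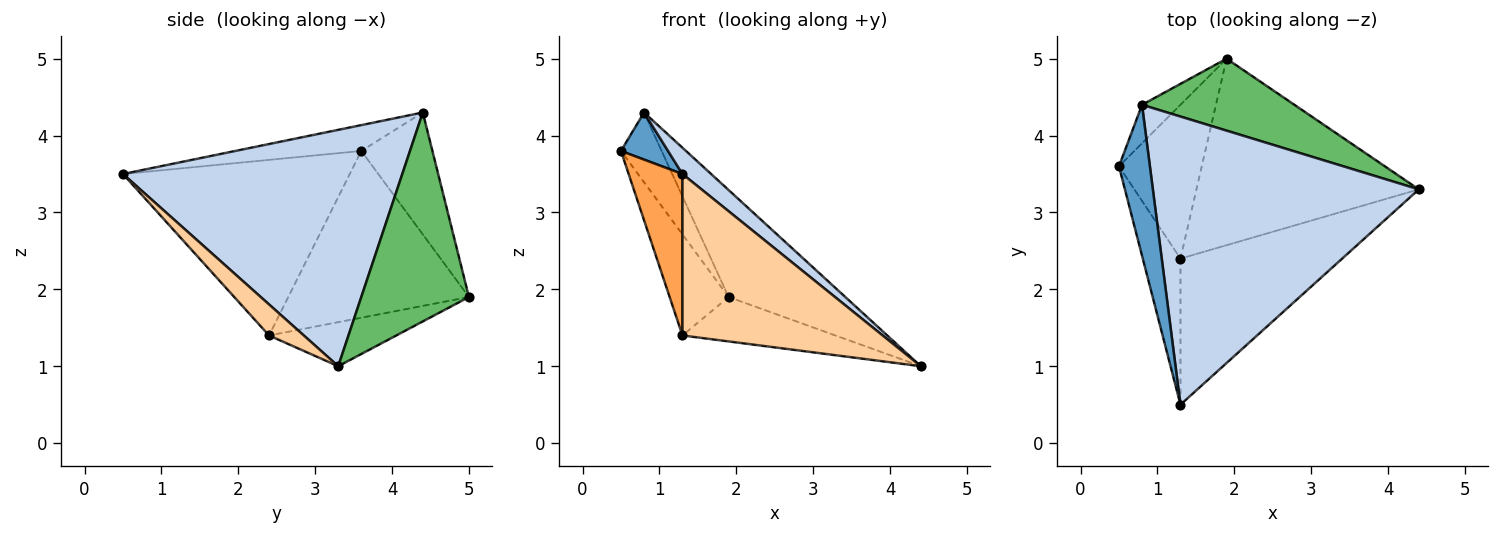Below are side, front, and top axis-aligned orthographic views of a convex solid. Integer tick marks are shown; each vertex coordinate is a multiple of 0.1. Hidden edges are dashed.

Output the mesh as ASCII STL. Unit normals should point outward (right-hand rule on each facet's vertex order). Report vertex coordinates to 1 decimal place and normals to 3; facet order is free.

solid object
 facet normal -0.623 -0.233 0.747
  outer loop
   vertex 0.8 4.4 4.3
   vertex 0.5 3.6 3.8
   vertex 1.3 0.5 3.5
  endloop
 endfacet
 facet normal 0.663 -0.068 0.746
  outer loop
   vertex 0.8 4.4 4.3
   vertex 1.3 0.5 3.5
   vertex 4.4 3.3 1.0
  endloop
 endfacet
 facet normal -0.952 -0.226 -0.204
  outer loop
   vertex 1.3 2.4 1.4
   vertex 1.3 0.5 3.5
   vertex 0.5 3.6 3.8
  endloop
 endfacet
 facet normal 0.128 -0.735 -0.665
  outer loop
   vertex 1.3 2.4 1.4
   vertex 4.4 3.3 1.0
   vertex 1.3 0.5 3.5
  endloop
 endfacet
 facet normal 0.608 0.659 0.443
  outer loop
   vertex 1.9 5.0 1.9
   vertex 0.8 4.4 4.3
   vertex 4.4 3.3 1.0
  endloop
 endfacet
 facet normal -0.189 0.227 -0.955
  outer loop
   vertex 1.9 5.0 1.9
   vertex 4.4 3.3 1.0
   vertex 1.3 2.4 1.4
  endloop
 endfacet
 facet normal -0.837 0.479 -0.264
  outer loop
   vertex 1.9 5.0 1.9
   vertex 0.5 3.6 3.8
   vertex 0.8 4.4 4.3
  endloop
 endfacet
 facet normal -0.860 0.280 -0.427
  outer loop
   vertex 1.9 5.0 1.9
   vertex 1.3 2.4 1.4
   vertex 0.5 3.6 3.8
  endloop
 endfacet
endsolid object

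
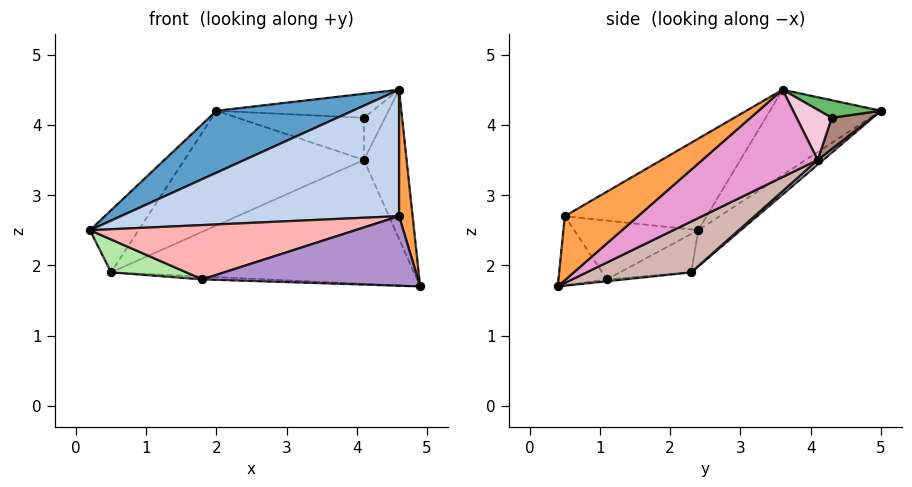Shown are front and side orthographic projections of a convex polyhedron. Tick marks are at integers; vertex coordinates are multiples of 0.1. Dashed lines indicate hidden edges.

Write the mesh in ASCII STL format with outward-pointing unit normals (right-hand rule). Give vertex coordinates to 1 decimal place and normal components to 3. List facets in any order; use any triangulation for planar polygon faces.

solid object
 facet normal -0.300 -0.368 0.880
  outer loop
   vertex 4.6 3.6 4.5
   vertex 2.0 5.0 4.2
   vertex 0.2 2.4 2.5
  endloop
 endfacet
 facet normal -0.248 -0.486 0.838
  outer loop
   vertex 4.6 0.5 2.7
   vertex 4.6 3.6 4.5
   vertex 0.2 2.4 2.5
  endloop
 endfacet
 facet normal 0.938 -0.174 0.299
  outer loop
   vertex 4.6 0.5 2.7
   vertex 4.9 0.4 1.7
   vertex 4.6 3.6 4.5
  endloop
 endfacet
 facet normal -0.599 0.685 -0.414
  outer loop
   vertex 0.5 2.3 1.9
   vertex 0.2 2.4 2.5
   vertex 2.0 5.0 4.2
  endloop
 endfacet
 facet normal 0.238 0.604 0.760
  outer loop
   vertex 4.1 4.3 4.1
   vertex 2.0 5.0 4.2
   vertex 4.6 3.6 4.5
  endloop
 endfacet
 facet normal -0.671 -0.709 -0.217
  outer loop
   vertex 1.8 1.1 1.8
   vertex 0.2 2.4 2.5
   vertex 0.5 2.3 1.9
  endloop
 endfacet
 facet normal -0.018 0.064 -0.998
  outer loop
   vertex 1.8 1.1 1.8
   vertex 0.5 2.3 1.9
   vertex 4.9 0.4 1.7
  endloop
 endfacet
 facet normal -0.345 -0.737 0.581
  outer loop
   vertex 1.8 1.1 1.8
   vertex 4.6 0.5 2.7
   vertex 0.2 2.4 2.5
  endloop
 endfacet
 facet normal -0.219 -0.975 0.032
  outer loop
   vertex 1.8 1.1 1.8
   vertex 4.9 0.4 1.7
   vertex 4.6 0.5 2.7
  endloop
 endfacet
 facet normal 0.020 0.642 -0.766
  outer loop
   vertex 4.1 4.1 3.5
   vertex 0.5 2.3 1.9
   vertex 2.0 5.0 4.2
  endloop
 endfacet
 facet normal 0.288 0.908 -0.303
  outer loop
   vertex 4.1 4.1 3.5
   vertex 2.0 5.0 4.2
   vertex 4.1 4.3 4.1
  endloop
 endfacet
 facet normal 0.159 0.459 -0.874
  outer loop
   vertex 4.1 4.1 3.5
   vertex 4.9 0.4 1.7
   vertex 0.5 2.3 1.9
  endloop
 endfacet
 facet normal 0.900 0.332 -0.284
  outer loop
   vertex 4.1 4.1 3.5
   vertex 4.6 3.6 4.5
   vertex 4.9 0.4 1.7
  endloop
 endfacet
 facet normal 0.845 0.507 -0.169
  outer loop
   vertex 4.1 4.1 3.5
   vertex 4.1 4.3 4.1
   vertex 4.6 3.6 4.5
  endloop
 endfacet
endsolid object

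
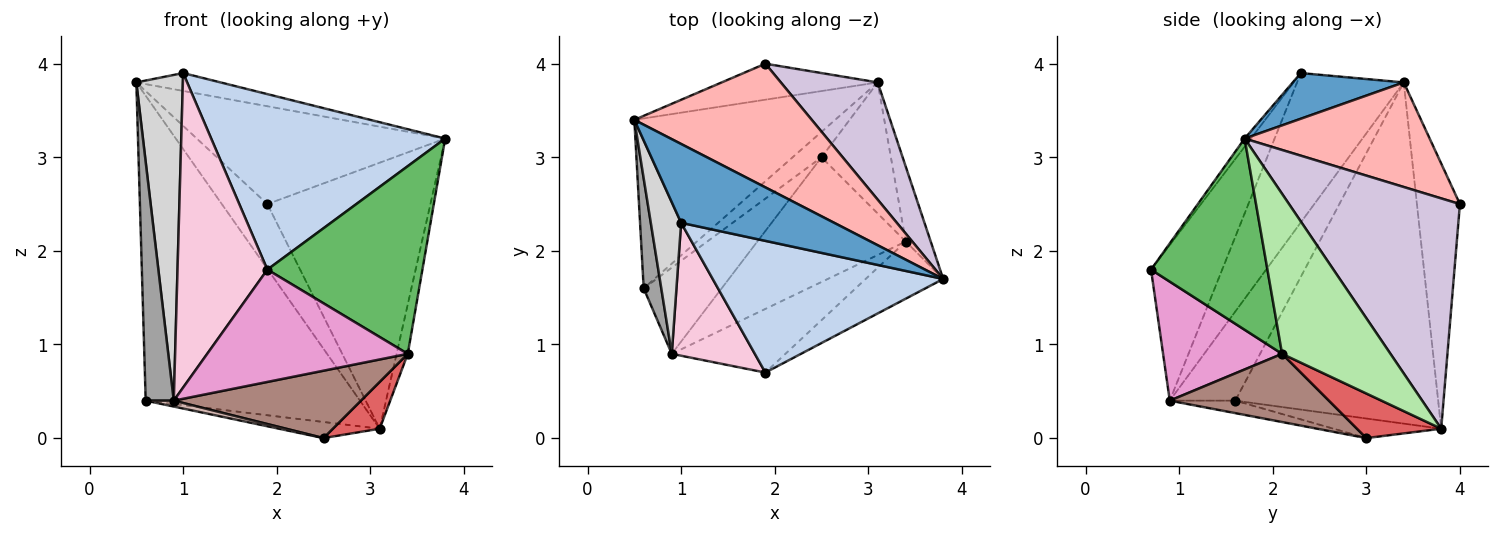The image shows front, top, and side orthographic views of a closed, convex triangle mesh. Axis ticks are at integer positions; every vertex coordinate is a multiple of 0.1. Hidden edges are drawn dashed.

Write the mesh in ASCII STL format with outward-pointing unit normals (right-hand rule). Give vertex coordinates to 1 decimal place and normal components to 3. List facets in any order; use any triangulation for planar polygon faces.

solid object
 facet normal 0.280 0.212 0.936
  outer loop
   vertex 1.0 2.3 3.9
   vertex 3.8 1.7 3.2
   vertex 0.5 3.4 3.8
  endloop
 endfacet
 facet normal -0.021 -0.800 0.600
  outer loop
   vertex 1.0 2.3 3.9
   vertex 1.9 0.7 1.8
   vertex 3.8 1.7 3.2
  endloop
 endfacet
 facet normal -0.637 0.673 -0.375
  outer loop
   vertex 3.1 3.8 0.1
   vertex 0.6 1.6 0.4
   vertex 0.5 3.4 3.8
  endloop
 endfacet
 facet normal -0.496 0.464 -0.734
  outer loop
   vertex 3.1 3.8 0.1
   vertex 2.5 3.0 0.0
   vertex 0.6 1.6 0.4
  endloop
 endfacet
 facet normal 0.583 -0.777 -0.237
  outer loop
   vertex 3.4 2.1 0.9
   vertex 3.8 1.7 3.2
   vertex 1.9 0.7 1.8
  endloop
 endfacet
 facet normal 0.983 0.101 -0.153
  outer loop
   vertex 3.4 2.1 0.9
   vertex 3.1 3.8 0.1
   vertex 3.8 1.7 3.2
  endloop
 endfacet
 facet normal 0.518 -0.288 -0.806
  outer loop
   vertex 3.4 2.1 0.9
   vertex 2.5 3.0 0.0
   vertex 3.1 3.8 0.1
  endloop
 endfacet
 facet normal 0.420 0.563 0.712
  outer loop
   vertex 1.9 4.0 2.5
   vertex 0.5 3.4 3.8
   vertex 3.8 1.7 3.2
  endloop
 endfacet
 facet normal -0.637 0.674 -0.375
  outer loop
   vertex 1.9 4.0 2.5
   vertex 3.1 3.8 0.1
   vertex 0.5 3.4 3.8
  endloop
 endfacet
 facet normal 0.692 0.660 0.291
  outer loop
   vertex 1.9 4.0 2.5
   vertex 3.8 1.7 3.2
   vertex 3.1 3.8 0.1
  endloop
 endfacet
 facet normal 0.375 -0.441 -0.816
  outer loop
   vertex 0.9 0.9 0.4
   vertex 2.5 3.0 0.0
   vertex 3.4 2.1 0.9
  endloop
 endfacet
 facet normal -0.158 -0.068 -0.985
  outer loop
   vertex 0.9 0.9 0.4
   vertex 0.6 1.6 0.4
   vertex 2.5 3.0 0.0
  endloop
 endfacet
 facet normal 0.459 -0.773 -0.438
  outer loop
   vertex 0.9 0.9 0.4
   vertex 3.4 2.1 0.9
   vertex 1.9 0.7 1.8
  endloop
 endfacet
 facet normal -0.589 -0.744 0.315
  outer loop
   vertex 0.9 0.9 0.4
   vertex 1.9 0.7 1.8
   vertex 1.0 2.3 3.9
  endloop
 endfacet
 facet normal -0.904 -0.388 0.179
  outer loop
   vertex 0.9 0.9 0.4
   vertex 0.5 3.4 3.8
   vertex 0.6 1.6 0.4
  endloop
 endfacet
 facet normal -0.901 -0.393 0.183
  outer loop
   vertex 0.9 0.9 0.4
   vertex 1.0 2.3 3.9
   vertex 0.5 3.4 3.8
  endloop
 endfacet
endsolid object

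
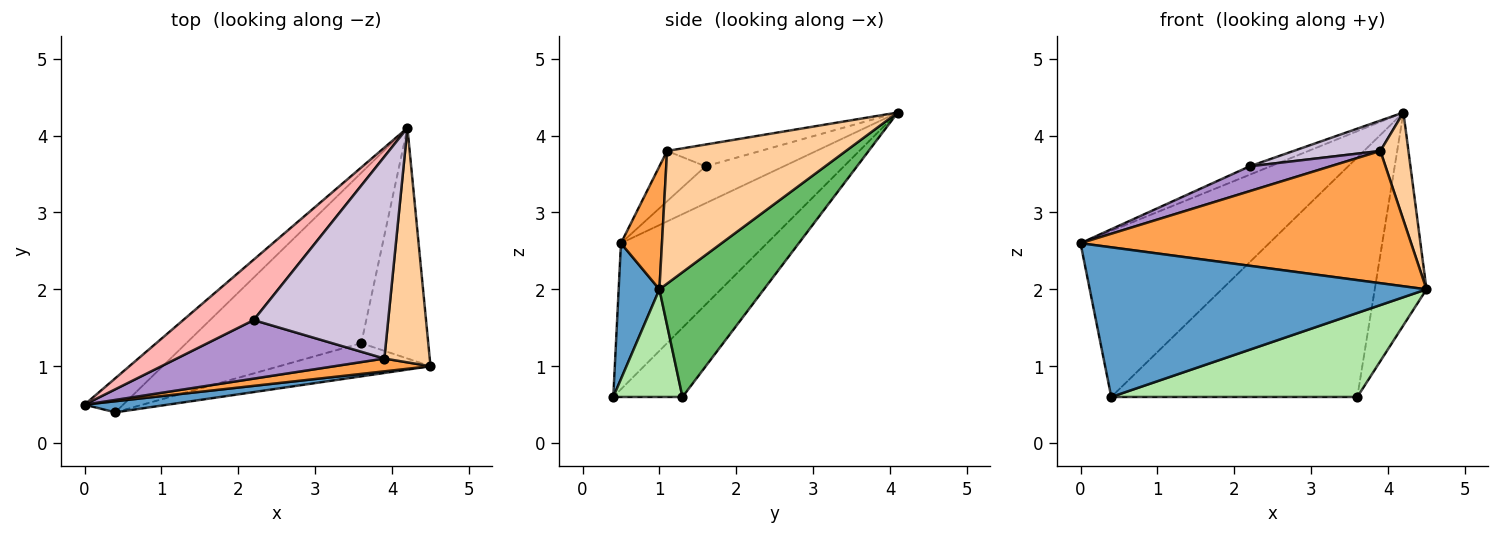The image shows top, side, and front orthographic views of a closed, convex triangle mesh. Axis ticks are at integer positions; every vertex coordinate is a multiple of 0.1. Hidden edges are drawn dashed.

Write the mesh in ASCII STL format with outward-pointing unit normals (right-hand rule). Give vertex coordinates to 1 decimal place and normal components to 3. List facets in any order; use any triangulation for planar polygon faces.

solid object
 facet normal 0.120 -0.990 0.073
  outer loop
   vertex 0.4 0.4 0.6
   vertex 4.5 1.0 2.0
   vertex 0.0 0.5 2.6
  endloop
 endfacet
 facet normal -0.604 0.781 -0.160
  outer loop
   vertex 0.4 0.4 0.6
   vertex 0.0 0.5 2.6
   vertex 4.2 4.1 4.3
  endloop
 endfacet
 facet normal 0.123 -0.988 0.096
  outer loop
   vertex 3.9 1.1 3.8
   vertex 0.0 0.5 2.6
   vertex 4.5 1.0 2.0
  endloop
 endfacet
 facet normal 0.936 -0.147 0.320
  outer loop
   vertex 3.9 1.1 3.8
   vertex 4.5 1.0 2.0
   vertex 4.2 4.1 4.3
  endloop
 endfacet
 facet normal 0.808 0.400 -0.434
  outer loop
   vertex 3.6 1.3 0.6
   vertex 4.2 4.1 4.3
   vertex 4.5 1.0 2.0
  endloop
 endfacet
 facet normal 0.253 -0.900 -0.355
  outer loop
   vertex 3.6 1.3 0.6
   vertex 4.5 1.0 2.0
   vertex 0.4 0.4 0.6
  endloop
 endfacet
 facet normal -0.223 0.794 -0.565
  outer loop
   vertex 3.6 1.3 0.6
   vertex 0.4 0.4 0.6
   vertex 4.2 4.1 4.3
  endloop
 endfacet
 facet normal -0.461 0.123 0.879
  outer loop
   vertex 2.2 1.6 3.6
   vertex 4.2 4.1 4.3
   vertex 0.0 0.5 2.6
  endloop
 endfacet
 facet normal -0.218 -0.381 0.898
  outer loop
   vertex 2.2 1.6 3.6
   vertex 0.0 0.5 2.6
   vertex 3.9 1.1 3.8
  endloop
 endfacet
 facet normal -0.158 -0.147 0.976
  outer loop
   vertex 2.2 1.6 3.6
   vertex 3.9 1.1 3.8
   vertex 4.2 4.1 4.3
  endloop
 endfacet
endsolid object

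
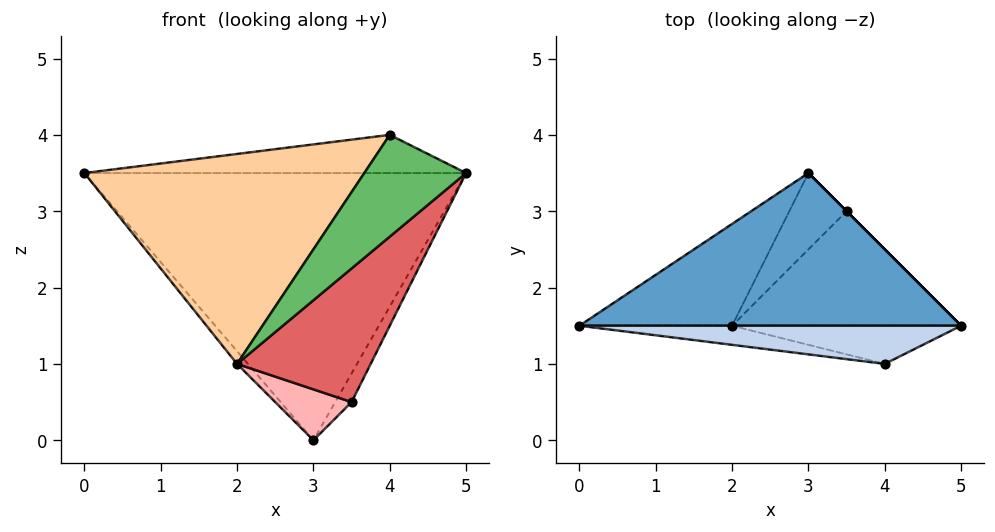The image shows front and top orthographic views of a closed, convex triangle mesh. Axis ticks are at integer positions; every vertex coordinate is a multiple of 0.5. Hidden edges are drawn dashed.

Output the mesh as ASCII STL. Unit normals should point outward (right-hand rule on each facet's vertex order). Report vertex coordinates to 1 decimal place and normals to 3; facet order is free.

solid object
 facet normal 0.000 0.868 0.496
  outer loop
   vertex 3.0 3.5 0.0
   vertex 0.0 1.5 3.5
   vertex 5.0 1.5 3.5
  endloop
 endfacet
 facet normal 0.000 0.707 0.707
  outer loop
   vertex 4.0 1.0 4.0
   vertex 5.0 1.5 3.5
   vertex 0.0 1.5 3.5
  endloop
 endfacet
 facet normal -0.778 0.078 -0.623
  outer loop
   vertex 2.0 1.5 1.0
   vertex 0.0 1.5 3.5
   vertex 3.0 3.5 0.0
  endloop
 endfacet
 facet normal -0.112 -0.990 -0.090
  outer loop
   vertex 2.0 1.5 1.0
   vertex 4.0 1.0 4.0
   vertex 0.0 1.5 3.5
  endloop
 endfacet
 facet normal 0.281 -0.899 -0.337
  outer loop
   vertex 2.0 1.5 1.0
   vertex 5.0 1.5 3.5
   vertex 4.0 1.0 4.0
  endloop
 endfacet
 facet normal 0.707 0.707 0.000
  outer loop
   vertex 3.5 3.0 0.5
   vertex 3.0 3.5 0.0
   vertex 5.0 1.5 3.5
  endloop
 endfacet
 facet normal 0.477 -0.667 -0.572
  outer loop
   vertex 3.5 3.0 0.5
   vertex 5.0 1.5 3.5
   vertex 2.0 1.5 1.0
  endloop
 endfacet
 facet normal 0.267 -0.535 -0.802
  outer loop
   vertex 3.5 3.0 0.5
   vertex 2.0 1.5 1.0
   vertex 3.0 3.5 0.0
  endloop
 endfacet
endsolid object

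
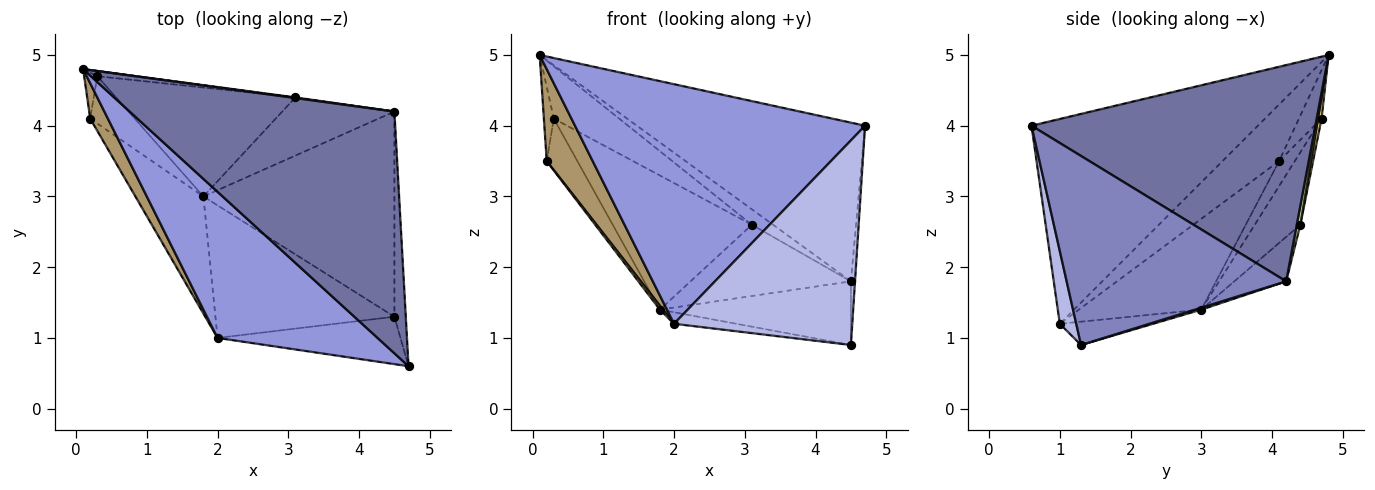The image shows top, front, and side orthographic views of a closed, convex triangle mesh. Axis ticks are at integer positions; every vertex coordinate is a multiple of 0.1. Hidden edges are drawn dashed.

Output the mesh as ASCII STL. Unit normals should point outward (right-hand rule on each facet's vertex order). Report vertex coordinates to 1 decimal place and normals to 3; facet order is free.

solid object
 facet normal 0.564 0.453 0.690
  outer loop
   vertex 4.5 4.2 1.8
   vertex 0.1 4.8 5.0
   vertex 4.7 0.6 4.0
  endloop
 endfacet
 facet normal 0.998 0.019 -0.060
  outer loop
   vertex 4.5 4.2 1.8
   vertex 4.7 0.6 4.0
   vertex 4.5 1.3 0.9
  endloop
 endfacet
 facet normal -0.555 -0.710 0.433
  outer loop
   vertex 2.0 1.0 1.2
   vertex 4.7 0.6 4.0
   vertex 0.1 4.8 5.0
  endloop
 endfacet
 facet normal 0.089 -0.970 -0.225
  outer loop
   vertex 2.0 1.0 1.2
   vertex 4.5 1.3 0.9
   vertex 4.7 0.6 4.0
  endloop
 endfacet
 facet normal 0.010 0.296 -0.955
  outer loop
   vertex 1.8 3.0 1.4
   vertex 4.5 4.2 1.8
   vertex 4.5 1.3 0.9
  endloop
 endfacet
 facet normal -0.129 0.086 -0.988
  outer loop
   vertex 1.8 3.0 1.4
   vertex 4.5 1.3 0.9
   vertex 2.0 1.0 1.2
  endloop
 endfacet
 facet normal 0.164 0.986 0.041
  outer loop
   vertex 3.1 4.4 2.6
   vertex 0.1 4.8 5.0
   vertex 4.5 4.2 1.8
  endloop
 endfacet
 facet normal -0.243 0.751 -0.613
  outer loop
   vertex 3.1 4.4 2.6
   vertex 4.5 4.2 1.8
   vertex 1.8 3.0 1.4
  endloop
 endfacet
 facet normal -0.754 -0.613 0.236
  outer loop
   vertex 0.2 4.1 3.5
   vertex 2.0 1.0 1.2
   vertex 0.1 4.8 5.0
  endloop
 endfacet
 facet normal -0.800 -0.020 -0.599
  outer loop
   vertex 0.2 4.1 3.5
   vertex 1.8 3.0 1.4
   vertex 2.0 1.0 1.2
  endloop
 endfacet
 facet normal 0.054 0.994 -0.098
  outer loop
   vertex 0.3 4.7 4.1
   vertex 0.1 4.8 5.0
   vertex 3.1 4.4 2.6
  endloop
 endfacet
 facet normal -0.889 0.389 -0.241
  outer loop
   vertex 0.3 4.7 4.1
   vertex 0.2 4.1 3.5
   vertex 0.1 4.8 5.0
  endloop
 endfacet
 facet normal -0.247 0.752 -0.611
  outer loop
   vertex 0.3 4.7 4.1
   vertex 3.1 4.4 2.6
   vertex 1.8 3.0 1.4
  endloop
 endfacet
 facet normal -0.354 0.690 -0.631
  outer loop
   vertex 0.3 4.7 4.1
   vertex 1.8 3.0 1.4
   vertex 0.2 4.1 3.5
  endloop
 endfacet
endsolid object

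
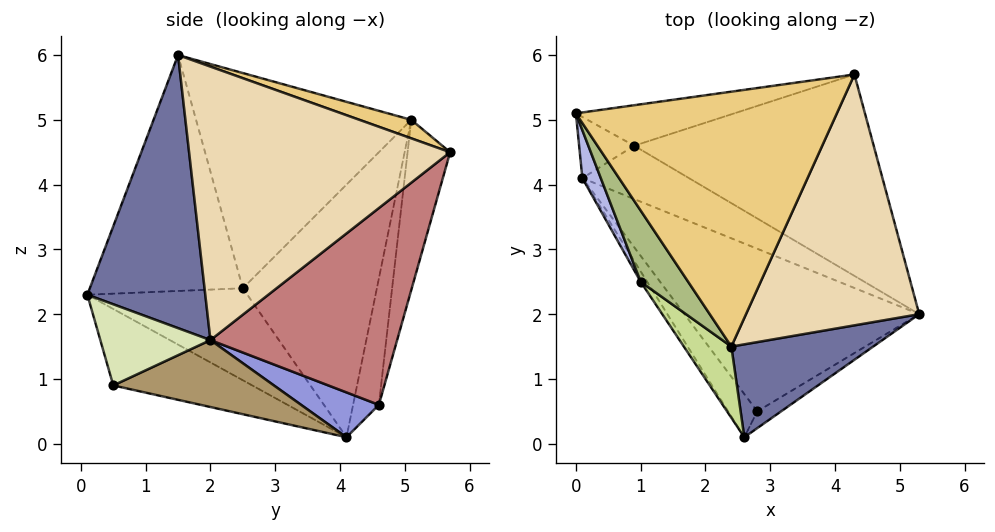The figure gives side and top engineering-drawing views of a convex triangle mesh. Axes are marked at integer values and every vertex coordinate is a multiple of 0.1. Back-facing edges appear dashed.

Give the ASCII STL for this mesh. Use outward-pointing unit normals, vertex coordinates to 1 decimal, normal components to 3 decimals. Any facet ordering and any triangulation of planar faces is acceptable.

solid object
 facet normal 0.600 -0.737 0.311
  outer loop
   vertex 2.4 1.5 6.0
   vertex 2.6 0.1 2.3
   vertex 5.3 2.0 1.6
  endloop
 endfacet
 facet normal -0.433 0.881 -0.189
  outer loop
   vertex 0.9 4.6 0.6
   vertex 0.1 4.1 0.1
   vertex 0.0 5.1 5.0
  endloop
 endfacet
 facet normal 0.371 0.289 -0.883
  outer loop
   vertex 0.9 4.6 0.6
   vertex 5.3 2.0 1.6
   vertex 0.1 4.1 0.1
  endloop
 endfacet
 facet normal -0.907 -0.415 0.066
  outer loop
   vertex 1.0 2.5 2.4
   vertex 0.0 5.1 5.0
   vertex 0.1 4.1 0.1
  endloop
 endfacet
 facet normal -0.832 -0.552 -0.059
  outer loop
   vertex 1.0 2.5 2.4
   vertex 0.1 4.1 0.1
   vertex 2.6 0.1 2.3
  endloop
 endfacet
 facet normal -0.841 -0.509 0.186
  outer loop
   vertex 1.0 2.5 2.4
   vertex 2.4 1.5 6.0
   vertex 0.0 5.1 5.0
  endloop
 endfacet
 facet normal -0.818 -0.552 0.165
  outer loop
   vertex 1.0 2.5 2.4
   vertex 2.6 0.1 2.3
   vertex 2.4 1.5 6.0
  endloop
 endfacet
 facet normal 0.540 -0.826 -0.159
  outer loop
   vertex 2.8 0.5 0.9
   vertex 5.3 2.0 1.6
   vertex 2.6 0.1 2.3
  endloop
 endfacet
 facet normal 0.274 -0.008 -0.962
  outer loop
   vertex 2.8 0.5 0.9
   vertex 0.1 4.1 0.1
   vertex 5.3 2.0 1.6
  endloop
 endfacet
 facet normal -0.737 -0.615 -0.281
  outer loop
   vertex 2.8 0.5 0.9
   vertex 2.6 0.1 2.3
   vertex 0.1 4.1 0.1
  endloop
 endfacet
 facet normal 0.067 0.308 0.949
  outer loop
   vertex 4.3 5.7 4.5
   vertex 0.0 5.1 5.0
   vertex 2.4 1.5 6.0
  endloop
 endfacet
 facet normal 0.830 -0.188 0.526
  outer loop
   vertex 4.3 5.7 4.5
   vertex 2.4 1.5 6.0
   vertex 5.3 2.0 1.6
  endloop
 endfacet
 facet normal -0.153 0.978 -0.142
  outer loop
   vertex 4.3 5.7 4.5
   vertex 0.9 4.6 0.6
   vertex 0.0 5.1 5.0
  endloop
 endfacet
 facet normal 0.501 0.614 -0.610
  outer loop
   vertex 4.3 5.7 4.5
   vertex 5.3 2.0 1.6
   vertex 0.9 4.6 0.6
  endloop
 endfacet
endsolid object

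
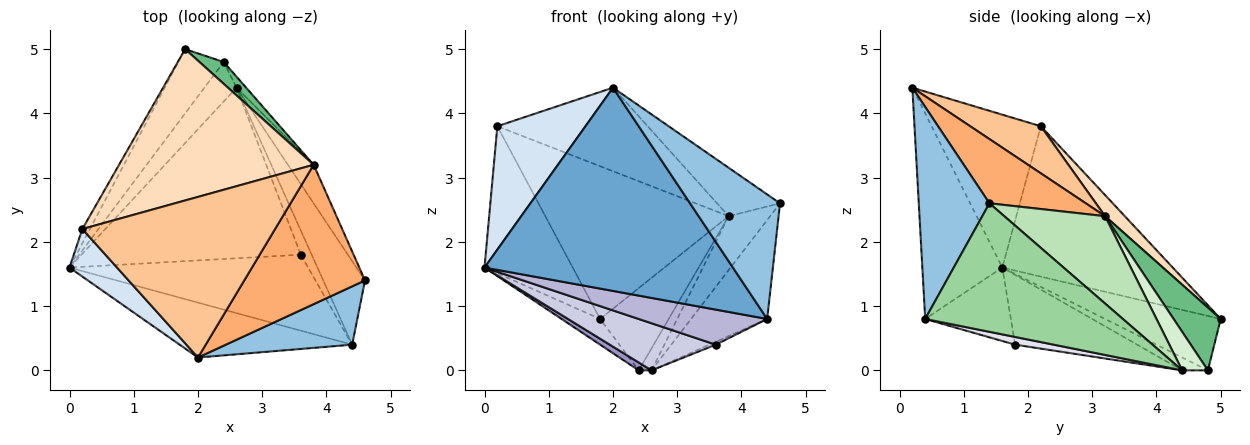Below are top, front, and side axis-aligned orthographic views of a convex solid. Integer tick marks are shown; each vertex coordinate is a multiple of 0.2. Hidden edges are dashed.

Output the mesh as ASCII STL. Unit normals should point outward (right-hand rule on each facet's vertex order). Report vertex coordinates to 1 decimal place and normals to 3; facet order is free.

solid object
 facet normal -0.297 -0.922 -0.249
  outer loop
   vertex 4.4 0.4 0.8
   vertex 2.0 0.2 4.4
   vertex 0.0 1.6 1.6
  endloop
 endfacet
 facet normal 0.580 -0.738 0.346
  outer loop
   vertex 4.4 0.4 0.8
   vertex 4.6 1.4 2.6
   vertex 2.0 0.2 4.4
  endloop
 endfacet
 facet normal -0.887 0.459 -0.045
  outer loop
   vertex 0.2 2.2 3.8
   vertex 1.8 5.0 0.8
   vertex 0.0 1.6 1.6
  endloop
 endfacet
 facet normal -0.756 -0.610 0.235
  outer loop
   vertex 0.2 2.2 3.8
   vertex 0.0 1.6 1.6
   vertex 2.0 0.2 4.4
  endloop
 endfacet
 facet normal -0.744 0.248 -0.620
  outer loop
   vertex 2.4 4.8 0.0
   vertex 0.0 1.6 1.6
   vertex 1.8 5.0 0.8
  endloop
 endfacet
 facet normal 0.449 0.293 0.844
  outer loop
   vertex 3.8 3.2 2.4
   vertex 2.0 0.2 4.4
   vertex 4.6 1.4 2.6
  endloop
 endfacet
 facet normal 0.212 0.451 0.867
  outer loop
   vertex 3.8 3.2 2.4
   vertex 0.2 2.2 3.8
   vertex 2.0 0.2 4.4
  endloop
 endfacet
 facet normal 0.076 0.708 0.702
  outer loop
   vertex 3.8 3.2 2.4
   vertex 1.8 5.0 0.8
   vertex 0.2 2.2 3.8
  endloop
 endfacet
 facet normal 0.553 0.805 0.214
  outer loop
   vertex 3.8 3.2 2.4
   vertex 2.4 4.8 0.0
   vertex 1.8 5.0 0.8
  endloop
 endfacet
 facet normal 0.893 0.344 -0.290
  outer loop
   vertex 2.6 4.4 0.0
   vertex 4.6 1.4 2.6
   vertex 4.4 0.4 0.8
  endloop
 endfacet
 facet normal 0.892 0.367 -0.262
  outer loop
   vertex 2.6 4.4 0.0
   vertex 3.8 3.2 2.4
   vertex 4.6 1.4 2.6
  endloop
 endfacet
 facet normal 0.873 0.436 -0.218
  outer loop
   vertex 2.6 4.4 0.0
   vertex 2.4 4.8 0.0
   vertex 3.8 3.2 2.4
  endloop
 endfacet
 facet normal -0.365 -0.183 -0.913
  outer loop
   vertex 2.6 4.4 0.0
   vertex 0.0 1.6 1.6
   vertex 2.4 4.8 0.0
  endloop
 endfacet
 facet normal -0.269 -0.404 -0.874
  outer loop
   vertex 3.6 1.8 0.4
   vertex 4.4 0.4 0.8
   vertex 0.0 1.6 1.6
  endloop
 endfacet
 facet normal -0.293 -0.255 -0.922
  outer loop
   vertex 3.6 1.8 0.4
   vertex 0.0 1.6 1.6
   vertex 2.6 4.4 0.0
  endloop
 endfacet
 facet normal 0.574 0.096 -0.813
  outer loop
   vertex 3.6 1.8 0.4
   vertex 2.6 4.4 0.0
   vertex 4.4 0.4 0.8
  endloop
 endfacet
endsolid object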